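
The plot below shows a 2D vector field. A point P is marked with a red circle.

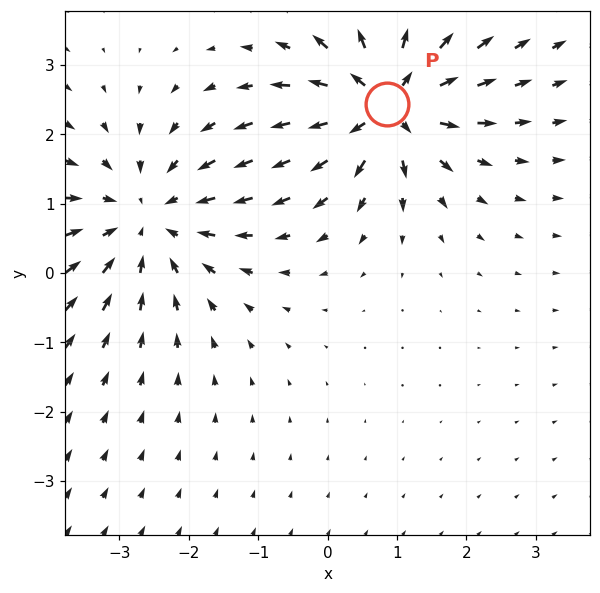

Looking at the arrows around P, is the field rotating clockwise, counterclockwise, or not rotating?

Near P at (0.9, 2.4) the arrows show no circulation. The curl there is ≈0.

not rotating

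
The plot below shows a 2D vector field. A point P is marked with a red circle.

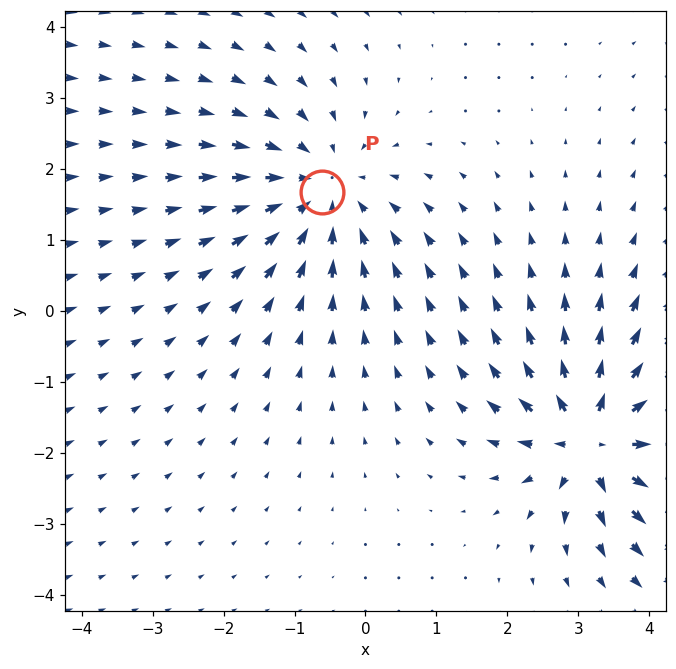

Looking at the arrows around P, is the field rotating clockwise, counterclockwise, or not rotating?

Near P at (-0.6, 1.7) the arrows show no circulation. The curl there is ≈0.

not rotating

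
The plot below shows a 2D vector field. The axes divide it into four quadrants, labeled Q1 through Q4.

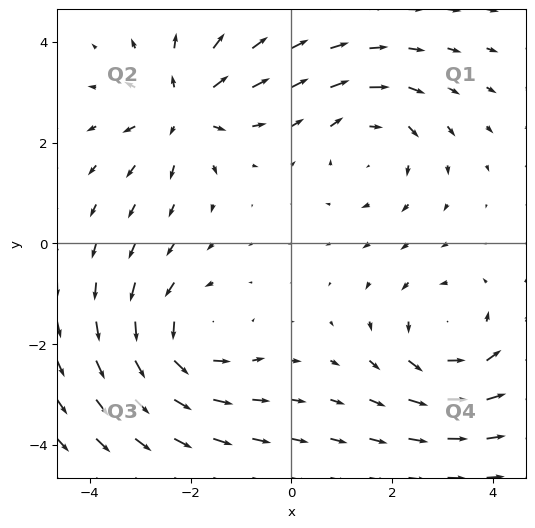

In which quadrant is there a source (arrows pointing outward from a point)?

The source sits at approximately (-2.1, 2.7), which lies in quadrant Q2. The divergence there is about +4, positive as expected for a source.

Q2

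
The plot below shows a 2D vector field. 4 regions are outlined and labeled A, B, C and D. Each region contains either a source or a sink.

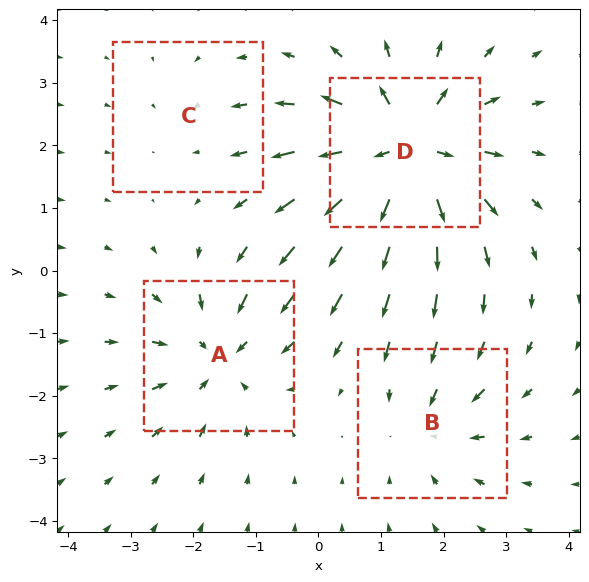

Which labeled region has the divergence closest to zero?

C

Divergence at each region's feature centre — A: about -5, B: about -4, C: about -2, D: about +8. Region C is closest to zero.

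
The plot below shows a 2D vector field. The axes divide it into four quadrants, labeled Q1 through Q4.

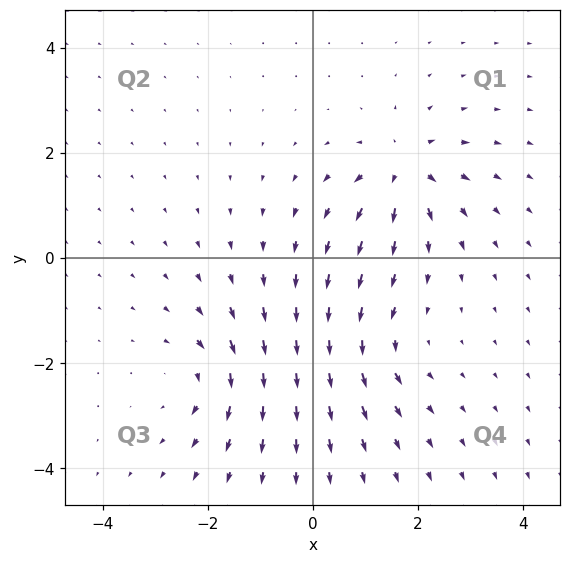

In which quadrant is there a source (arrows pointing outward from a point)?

Q1

The source sits at approximately (1.7, 1.7), which lies in quadrant Q1. The divergence there is about +6, positive as expected for a source.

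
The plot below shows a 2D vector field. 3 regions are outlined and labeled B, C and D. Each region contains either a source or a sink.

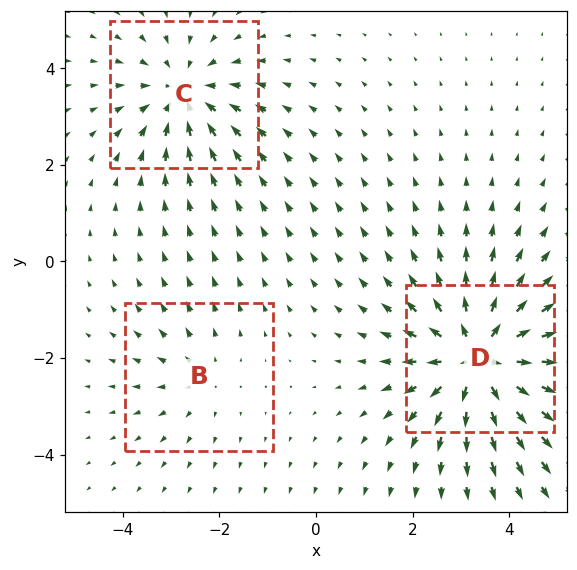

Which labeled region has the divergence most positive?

D

Divergence at each region's feature centre — B: about +2, C: about -3, D: about +5. Region D is most positive.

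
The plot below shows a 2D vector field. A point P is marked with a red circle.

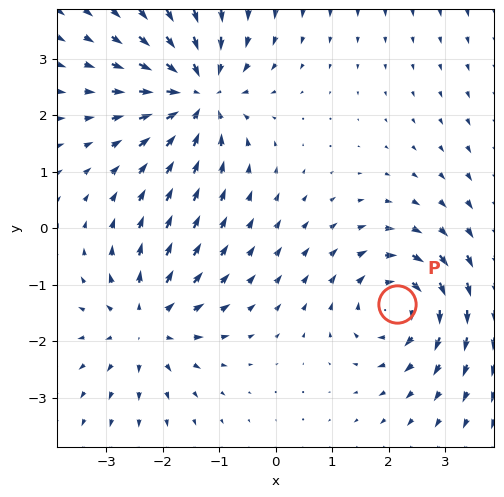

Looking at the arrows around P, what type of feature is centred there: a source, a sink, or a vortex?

At P (2.1, -1.3) the arrows circulate clockwise. Divergence ≈0, curl about -4 — near-zero divergence with nonzero curl is a vortex.

vortex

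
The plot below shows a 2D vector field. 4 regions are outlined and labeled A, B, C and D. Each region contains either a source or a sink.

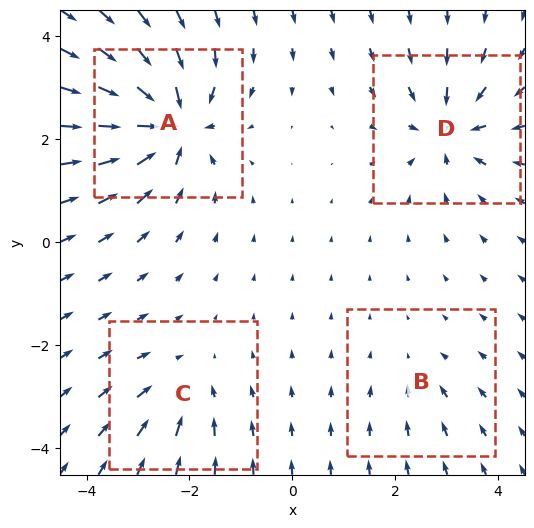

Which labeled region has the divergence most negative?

A

Divergence at each region's feature centre — A: about -9, B: about -2, C: about -4, D: about -6. Region A is most negative.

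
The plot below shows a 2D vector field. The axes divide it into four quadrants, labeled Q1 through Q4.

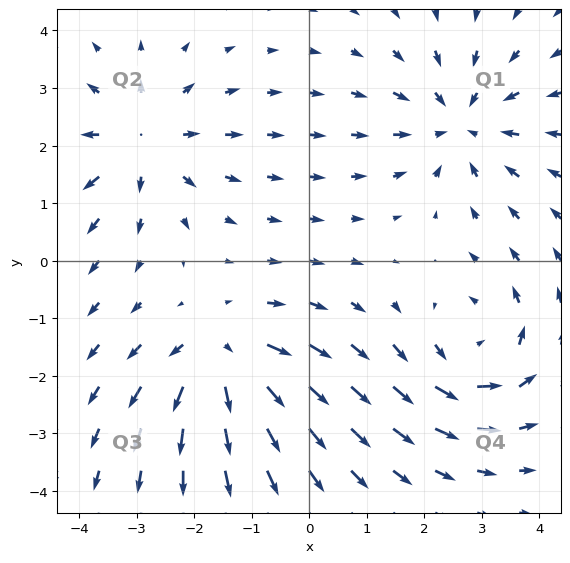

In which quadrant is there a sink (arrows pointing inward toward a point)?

The sink sits at approximately (2.6, 2.4), which lies in quadrant Q1. The divergence there is about -4, negative as expected for a sink.

Q1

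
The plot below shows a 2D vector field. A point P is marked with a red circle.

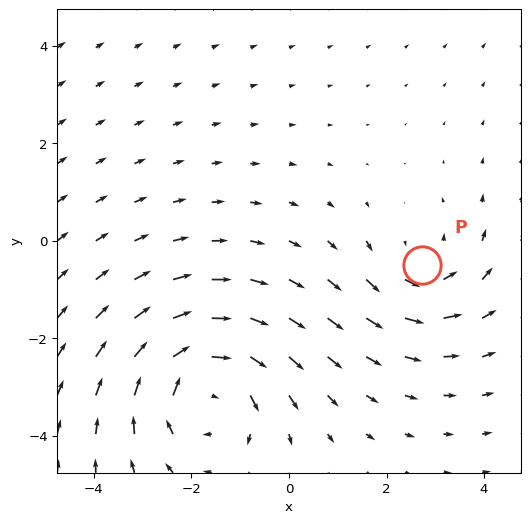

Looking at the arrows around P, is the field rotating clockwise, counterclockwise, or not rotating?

Near P at (2.7, -0.5) the arrows circulate counterclockwise. The curl (z-component) there is about +3; positive curl means counterclockwise rotation.

counterclockwise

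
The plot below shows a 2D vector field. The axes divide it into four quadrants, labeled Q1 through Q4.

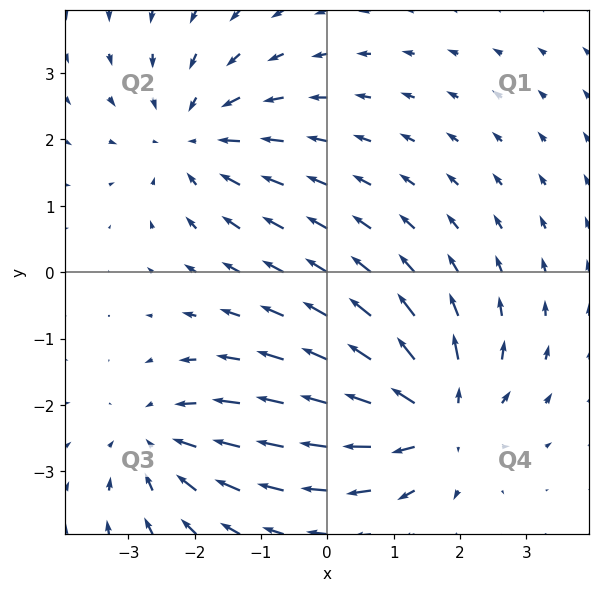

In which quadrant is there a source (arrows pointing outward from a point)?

The source sits at approximately (1.6, -2.2), which lies in quadrant Q4. The divergence there is about +6, positive as expected for a source.

Q4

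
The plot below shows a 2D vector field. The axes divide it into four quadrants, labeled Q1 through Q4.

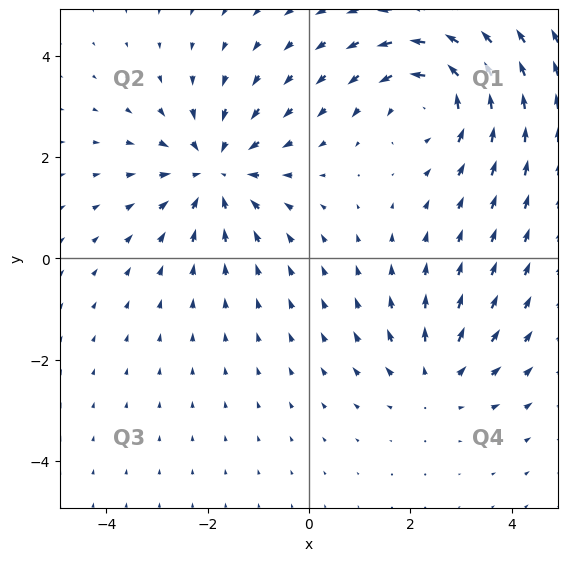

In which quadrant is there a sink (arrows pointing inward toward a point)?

Q2

The sink sits at approximately (-1.8, 1.7), which lies in quadrant Q2. The divergence there is about -4, negative as expected for a sink.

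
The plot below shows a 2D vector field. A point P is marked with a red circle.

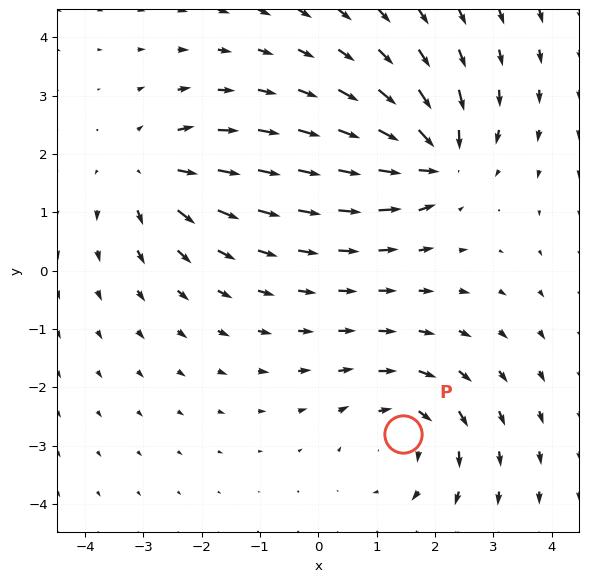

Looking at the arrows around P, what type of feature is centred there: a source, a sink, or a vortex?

vortex

At P (1.4, -2.8) the arrows circulate clockwise. Divergence ≈0, curl about -3 — near-zero divergence with nonzero curl is a vortex.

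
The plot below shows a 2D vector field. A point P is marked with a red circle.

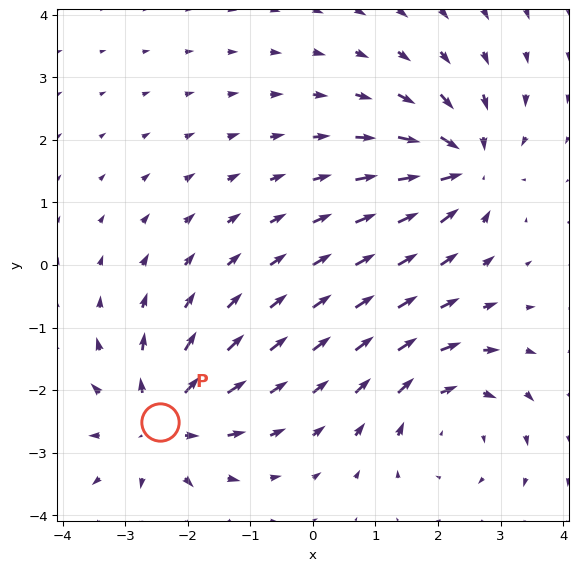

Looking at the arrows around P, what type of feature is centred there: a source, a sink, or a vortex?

At P (-2.4, -2.5) the arrows spread outward. Divergence about +6, curl ≈0 — positive divergence with near-zero curl is a source.

source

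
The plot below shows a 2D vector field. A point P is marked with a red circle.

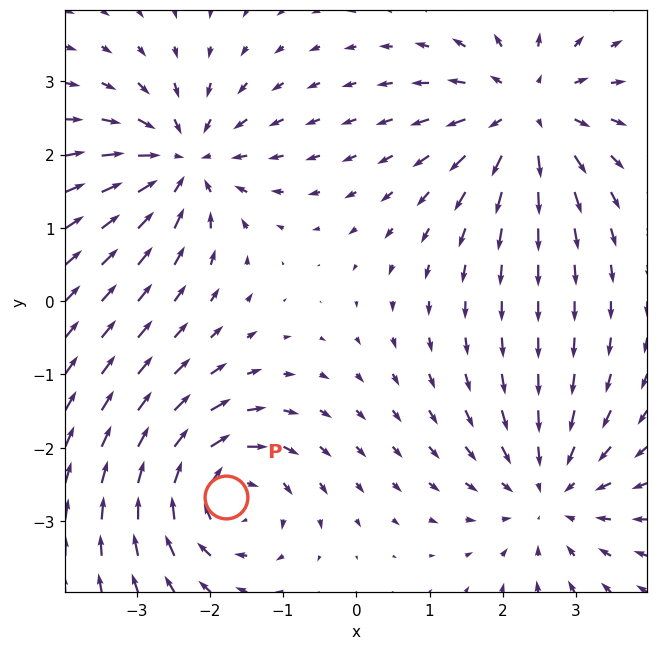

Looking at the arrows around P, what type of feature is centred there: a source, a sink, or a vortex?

At P (-1.8, -2.7) the arrows circulate clockwise. Divergence ≈0, curl about -5 — near-zero divergence with nonzero curl is a vortex.

vortex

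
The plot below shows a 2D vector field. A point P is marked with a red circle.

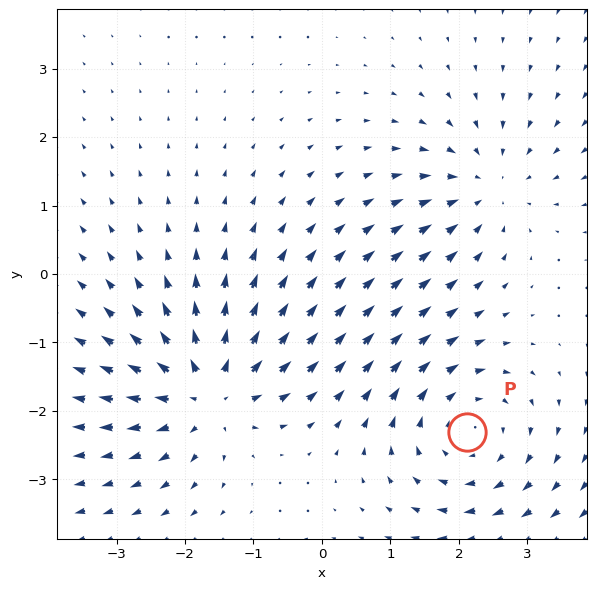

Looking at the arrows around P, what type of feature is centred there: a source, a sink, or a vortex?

At P (2.1, -2.3) the arrows circulate clockwise. Divergence ≈0, curl about -4 — near-zero divergence with nonzero curl is a vortex.

vortex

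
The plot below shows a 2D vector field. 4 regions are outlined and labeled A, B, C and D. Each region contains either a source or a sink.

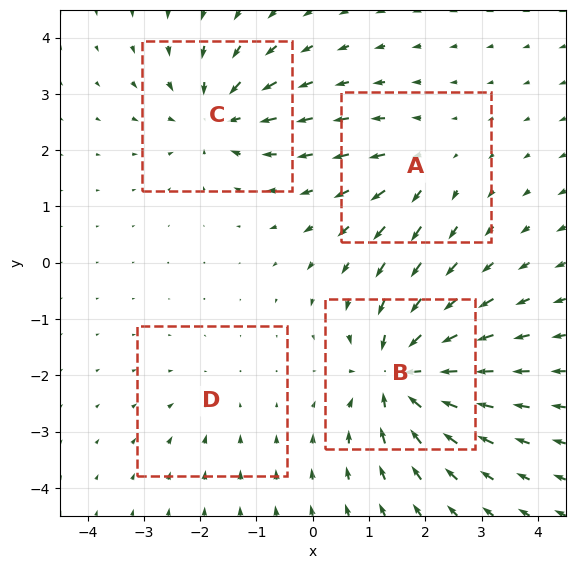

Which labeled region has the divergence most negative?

Divergence at each region's feature centre — A: about +4, B: about -8, C: about -6, D: about -2. Region B is most negative.

B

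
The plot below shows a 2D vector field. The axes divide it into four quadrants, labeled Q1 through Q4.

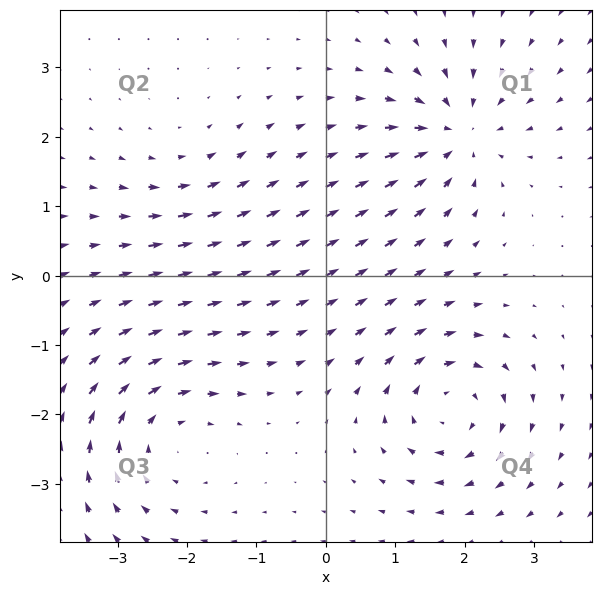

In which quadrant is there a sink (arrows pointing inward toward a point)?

Q1

The sink sits at approximately (1.9, 2.0), which lies in quadrant Q1. The divergence there is about -5, negative as expected for a sink.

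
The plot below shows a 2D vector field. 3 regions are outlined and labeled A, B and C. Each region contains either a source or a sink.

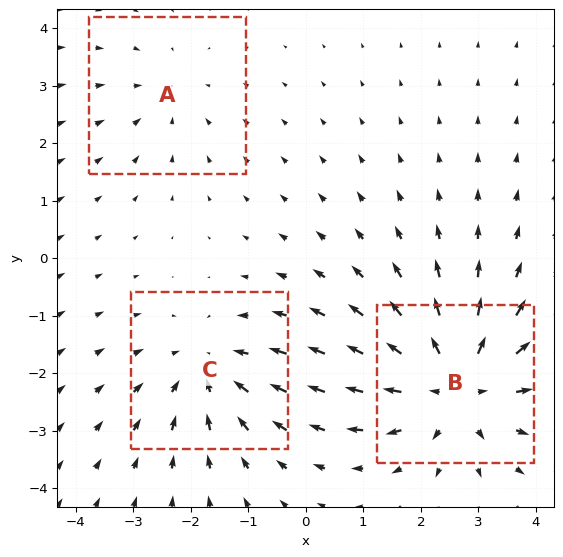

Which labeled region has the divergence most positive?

Divergence at each region's feature centre — A: about -2, B: about +4, C: about -3. Region B is most positive.

B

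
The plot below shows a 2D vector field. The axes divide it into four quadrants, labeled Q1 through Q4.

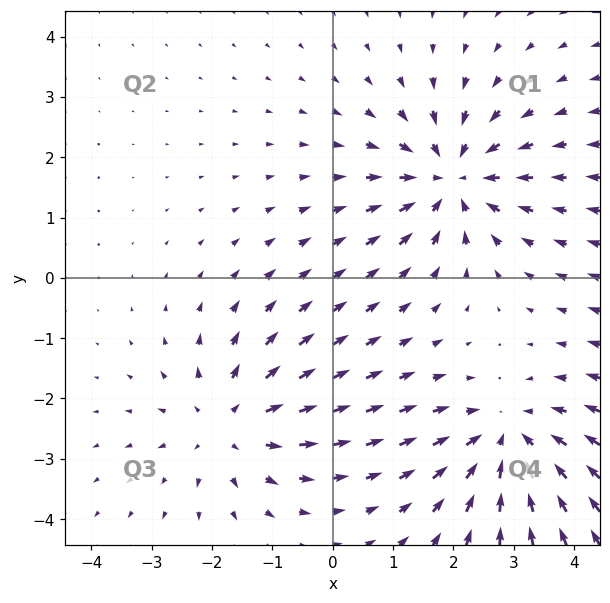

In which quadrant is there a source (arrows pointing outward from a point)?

The source sits at approximately (-1.7, -2.4), which lies in quadrant Q3. The divergence there is about +3, positive as expected for a source.

Q3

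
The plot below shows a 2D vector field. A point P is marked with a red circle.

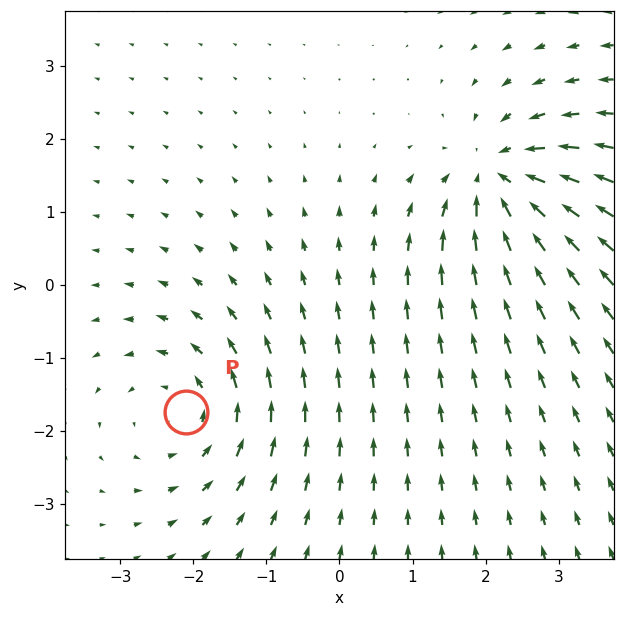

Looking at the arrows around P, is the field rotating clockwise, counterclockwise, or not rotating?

Near P at (-2.1, -1.7) the arrows circulate counterclockwise. The curl (z-component) there is about +4; positive curl means counterclockwise rotation.

counterclockwise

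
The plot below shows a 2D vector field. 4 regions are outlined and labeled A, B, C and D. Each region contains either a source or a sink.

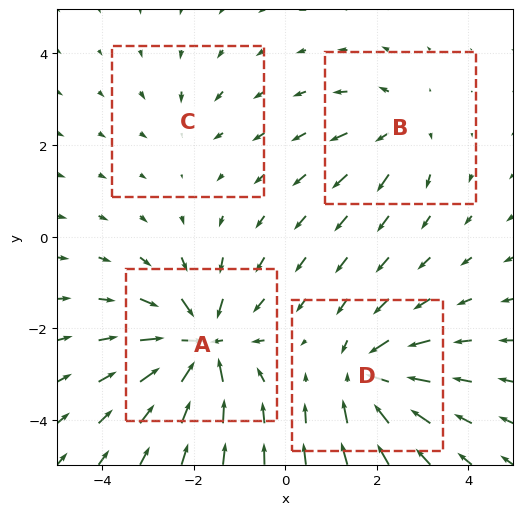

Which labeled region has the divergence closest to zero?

C

Divergence at each region's feature centre — A: about -8, B: about +4, C: about -2, D: about -6. Region C is closest to zero.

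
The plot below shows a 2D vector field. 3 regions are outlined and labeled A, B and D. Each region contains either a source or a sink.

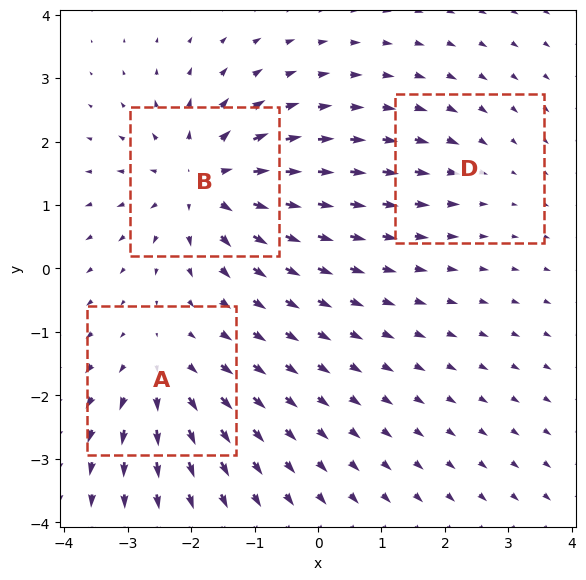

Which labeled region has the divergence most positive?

Divergence at each region's feature centre — A: about +3, B: about +5, D: about -2. Region B is most positive.

B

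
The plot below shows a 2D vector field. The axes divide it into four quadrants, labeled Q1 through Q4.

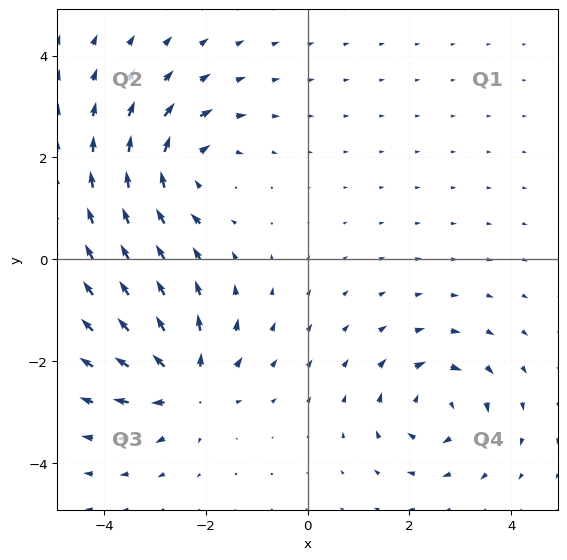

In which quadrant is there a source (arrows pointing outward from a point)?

The source sits at approximately (-2.4, -2.5), which lies in quadrant Q3. The divergence there is about +6, positive as expected for a source.

Q3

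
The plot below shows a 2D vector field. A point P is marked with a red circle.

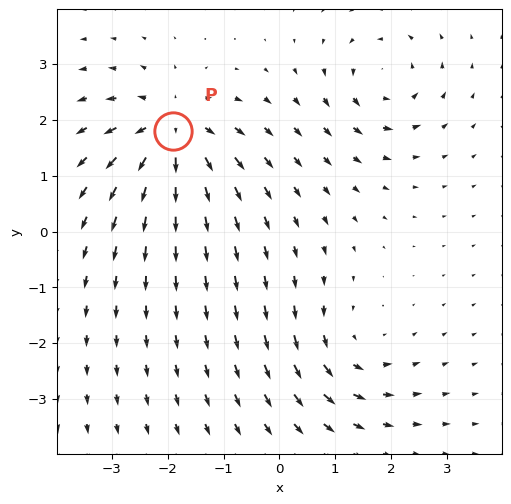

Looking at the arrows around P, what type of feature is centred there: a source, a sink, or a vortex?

source

At P (-1.9, 1.8) the arrows spread outward. Divergence about +6, curl ≈0 — positive divergence with near-zero curl is a source.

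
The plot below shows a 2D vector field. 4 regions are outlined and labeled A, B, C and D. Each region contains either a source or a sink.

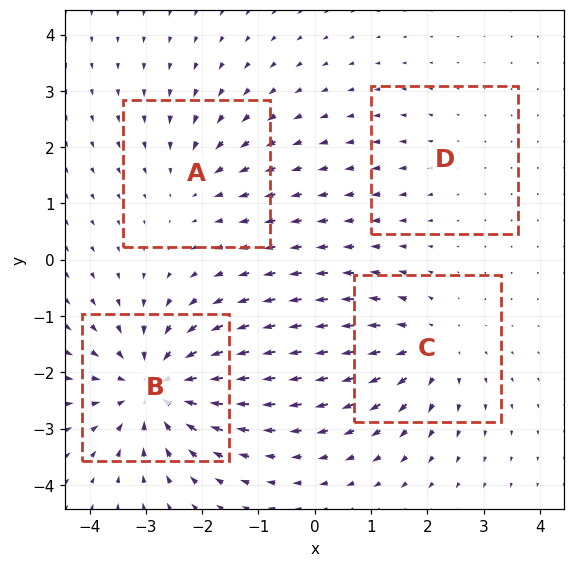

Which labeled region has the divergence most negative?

B

Divergence at each region's feature centre — A: about -3, B: about -7, C: about +5, D: about +2. Region B is most negative.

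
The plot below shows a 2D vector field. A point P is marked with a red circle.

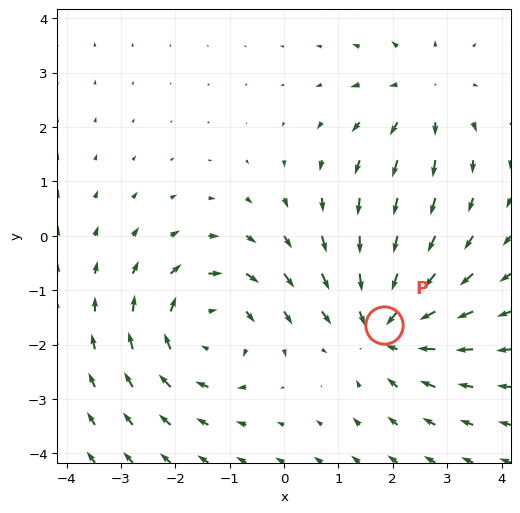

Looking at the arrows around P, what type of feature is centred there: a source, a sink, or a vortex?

At P (1.8, -1.6) the arrows converge inward. Divergence about -4, curl ≈0 — negative divergence with near-zero curl is a sink.

sink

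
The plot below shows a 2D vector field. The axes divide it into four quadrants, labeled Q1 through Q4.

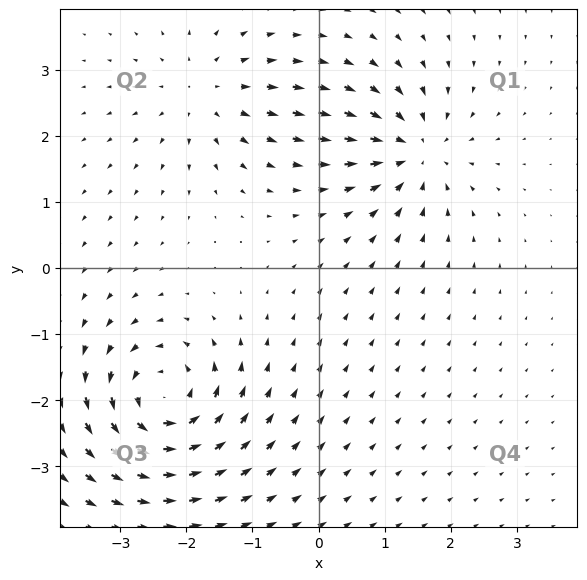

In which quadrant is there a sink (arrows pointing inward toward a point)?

Q1

The sink sits at approximately (1.5, 1.8), which lies in quadrant Q1. The divergence there is about -5, negative as expected for a sink.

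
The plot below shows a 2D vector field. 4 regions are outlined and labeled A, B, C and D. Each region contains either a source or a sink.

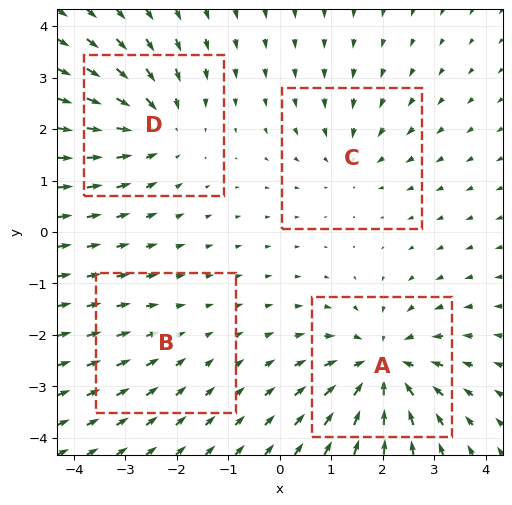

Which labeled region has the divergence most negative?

Divergence at each region's feature centre — A: about -7, B: about -2, C: about -3, D: about -5. Region A is most negative.

A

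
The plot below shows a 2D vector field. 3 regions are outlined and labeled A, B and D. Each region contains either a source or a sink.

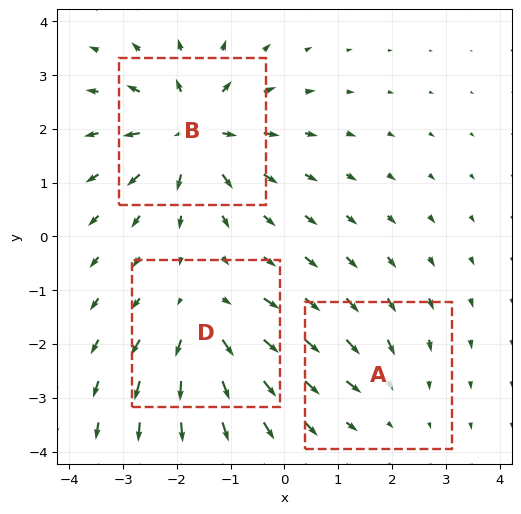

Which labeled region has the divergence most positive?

B

Divergence at each region's feature centre — A: about -2, B: about +5, D: about +4. Region B is most positive.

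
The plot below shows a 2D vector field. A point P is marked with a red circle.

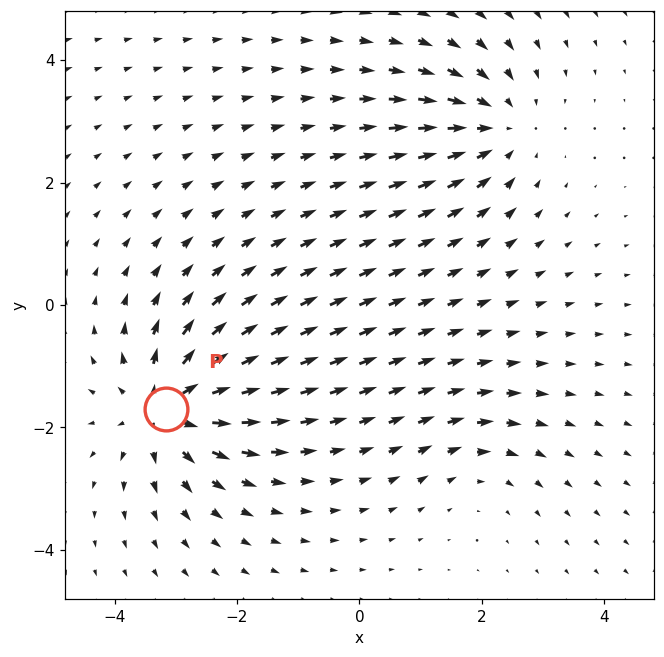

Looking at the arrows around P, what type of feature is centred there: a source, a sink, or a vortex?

source

At P (-3.2, -1.7) the arrows spread outward. Divergence about +6, curl ≈0 — positive divergence with near-zero curl is a source.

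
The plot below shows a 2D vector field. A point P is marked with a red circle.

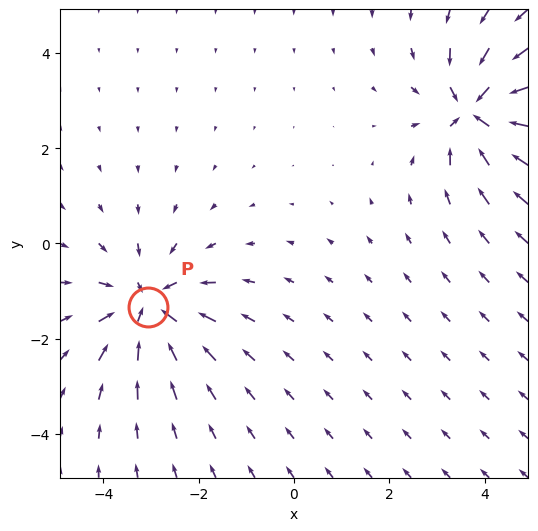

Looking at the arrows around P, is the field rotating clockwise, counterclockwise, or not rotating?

Near P at (-3.1, -1.3) the arrows show no circulation. The curl there is ≈0.

not rotating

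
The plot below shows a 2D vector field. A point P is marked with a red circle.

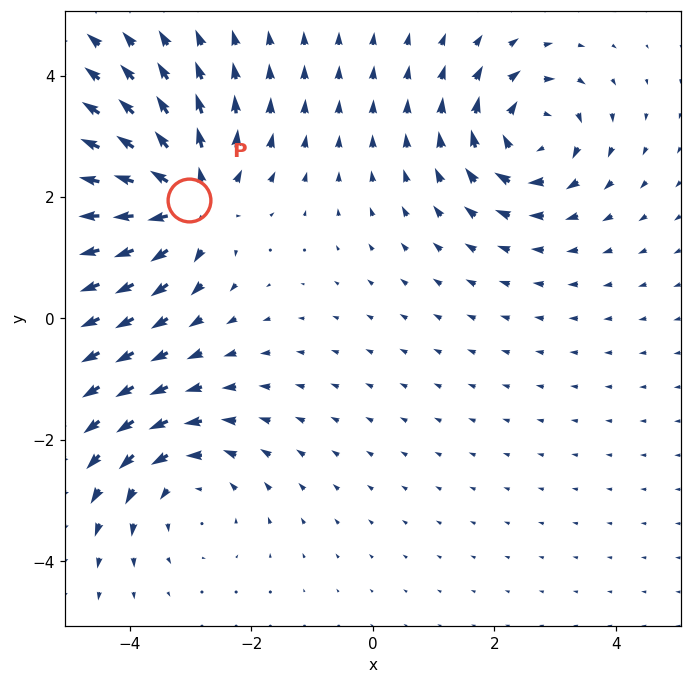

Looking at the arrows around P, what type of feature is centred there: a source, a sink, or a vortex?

At P (-3.0, 2.0) the arrows spread outward. Divergence about +5, curl ≈0 — positive divergence with near-zero curl is a source.

source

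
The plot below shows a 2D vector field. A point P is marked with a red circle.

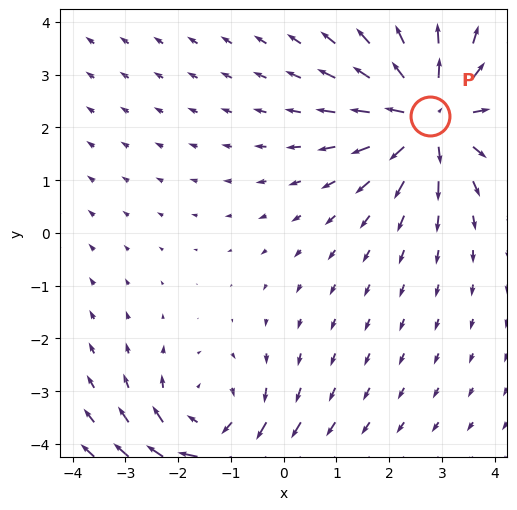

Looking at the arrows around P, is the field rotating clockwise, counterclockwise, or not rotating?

Near P at (2.8, 2.2) the arrows show no circulation. The curl there is ≈0.

not rotating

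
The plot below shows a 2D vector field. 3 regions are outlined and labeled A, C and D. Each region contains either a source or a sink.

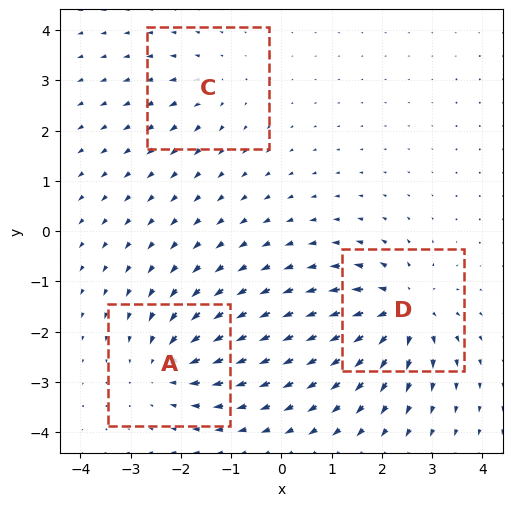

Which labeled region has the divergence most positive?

D

Divergence at each region's feature centre — A: about -4, C: about +2, D: about +6. Region D is most positive.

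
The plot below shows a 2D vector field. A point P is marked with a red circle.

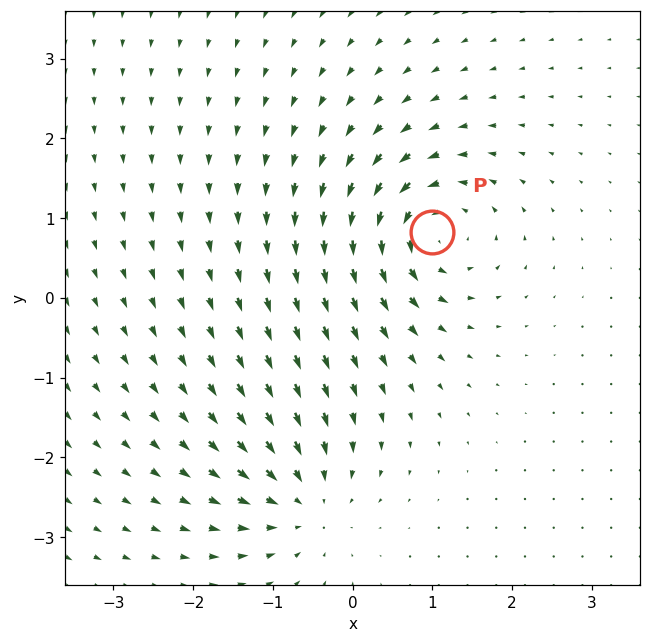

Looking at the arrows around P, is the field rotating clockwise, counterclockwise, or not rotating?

counterclockwise

Near P at (1.0, 0.8) the arrows circulate counterclockwise. The curl (z-component) there is about +7; positive curl means counterclockwise rotation.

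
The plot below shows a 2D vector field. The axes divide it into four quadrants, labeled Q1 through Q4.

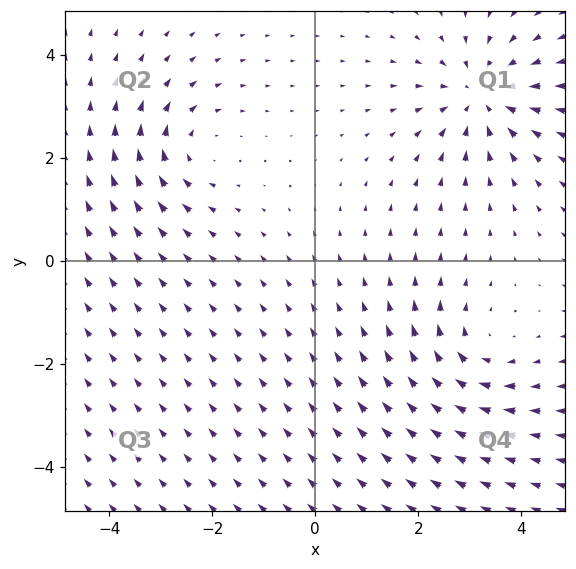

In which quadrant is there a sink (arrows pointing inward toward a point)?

Q1

The sink sits at approximately (3.2, 3.2), which lies in quadrant Q1. The divergence there is about -4, negative as expected for a sink.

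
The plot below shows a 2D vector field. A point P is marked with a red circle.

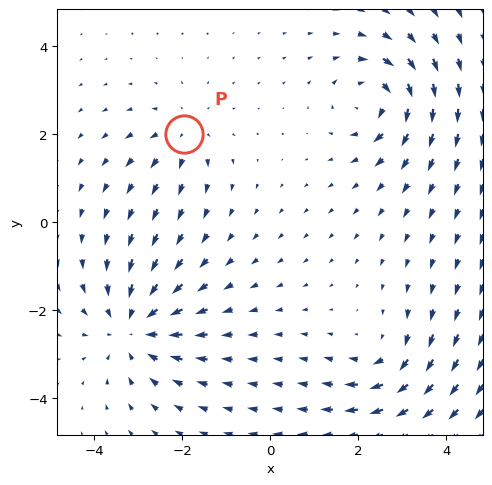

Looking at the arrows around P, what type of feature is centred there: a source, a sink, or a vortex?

At P (-2.0, 2.0) the arrows spread outward. Divergence about +3, curl ≈0 — positive divergence with near-zero curl is a source.

source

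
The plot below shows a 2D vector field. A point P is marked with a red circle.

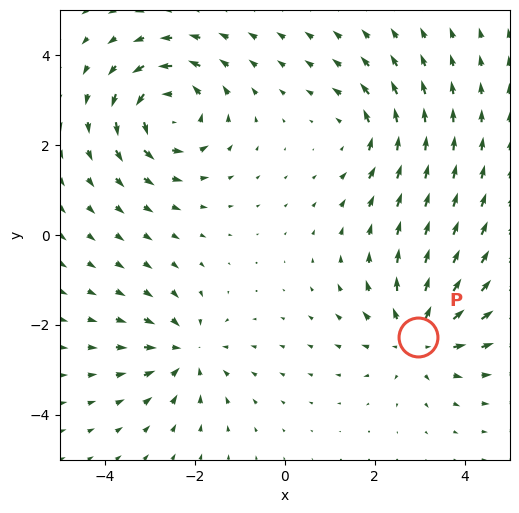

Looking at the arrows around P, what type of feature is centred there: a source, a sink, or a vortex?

source

At P (3.0, -2.3) the arrows spread outward. Divergence about +4, curl ≈0 — positive divergence with near-zero curl is a source.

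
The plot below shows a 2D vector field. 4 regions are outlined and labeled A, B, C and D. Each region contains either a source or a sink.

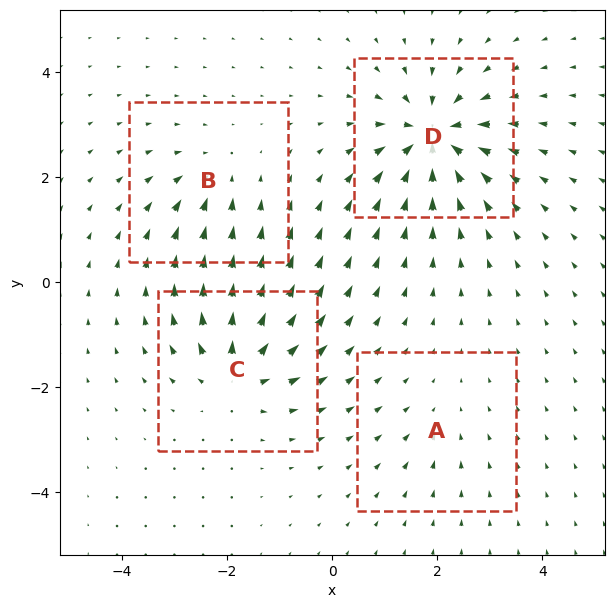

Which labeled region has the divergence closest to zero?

A

Divergence at each region's feature centre — A: about -2, B: about -4, C: about +7, D: about -9. Region A is closest to zero.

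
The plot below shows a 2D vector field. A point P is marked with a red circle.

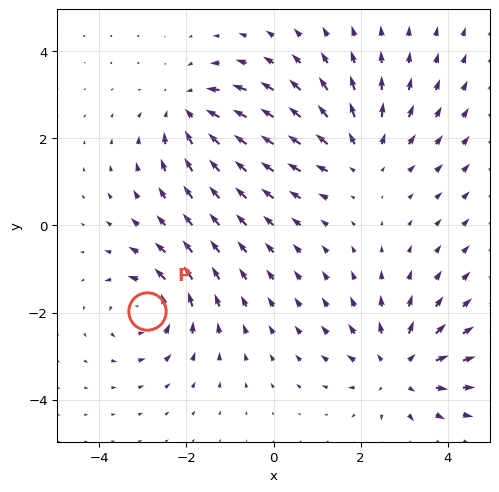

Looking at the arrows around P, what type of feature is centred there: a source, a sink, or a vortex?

At P (-2.9, -2.0) the arrows circulate counterclockwise. Divergence ≈0, curl about +4 — near-zero divergence with nonzero curl is a vortex.

vortex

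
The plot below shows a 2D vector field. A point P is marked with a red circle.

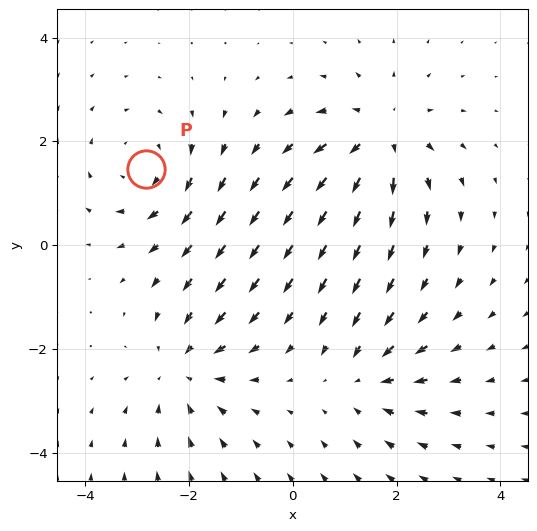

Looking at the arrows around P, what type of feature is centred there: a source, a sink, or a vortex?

At P (-2.8, 1.5) the arrows circulate clockwise. Divergence ≈0, curl about -4 — near-zero divergence with nonzero curl is a vortex.

vortex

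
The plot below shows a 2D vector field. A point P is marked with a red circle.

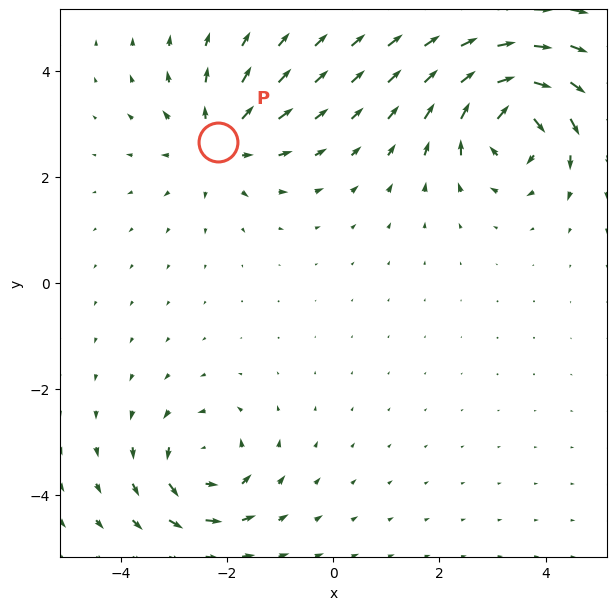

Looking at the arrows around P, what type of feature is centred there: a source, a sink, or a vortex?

source

At P (-2.2, 2.7) the arrows spread outward. Divergence about +3, curl ≈0 — positive divergence with near-zero curl is a source.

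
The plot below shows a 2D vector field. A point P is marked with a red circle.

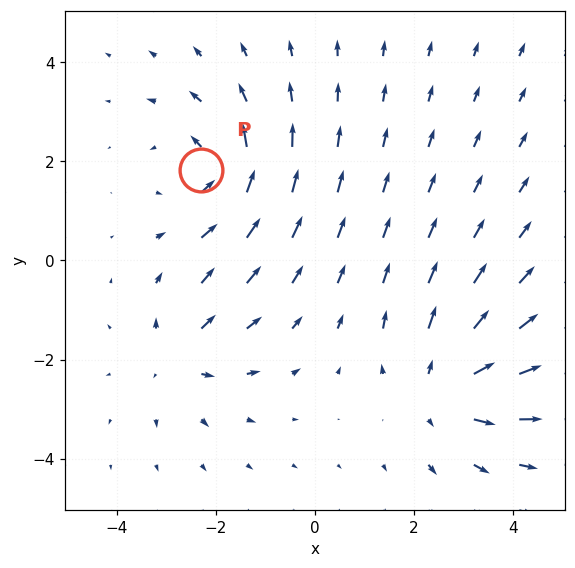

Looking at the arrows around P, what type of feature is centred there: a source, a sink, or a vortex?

vortex

At P (-2.3, 1.8) the arrows circulate counterclockwise. Divergence ≈0, curl about +5 — near-zero divergence with nonzero curl is a vortex.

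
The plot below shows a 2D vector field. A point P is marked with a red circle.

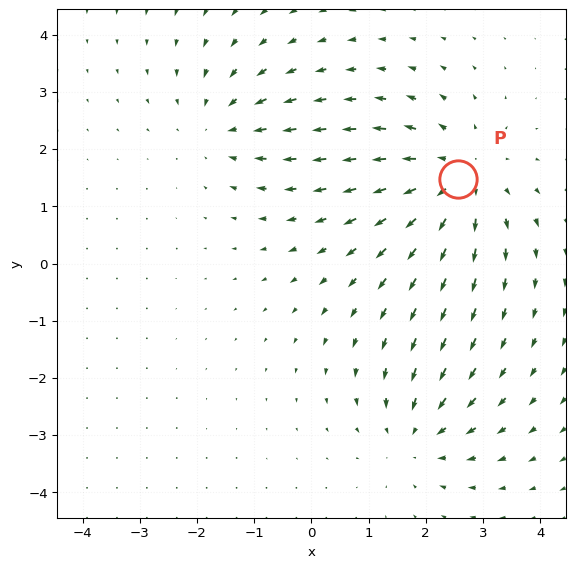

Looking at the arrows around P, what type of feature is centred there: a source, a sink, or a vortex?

source

At P (2.6, 1.5) the arrows spread outward. Divergence about +3, curl ≈0 — positive divergence with near-zero curl is a source.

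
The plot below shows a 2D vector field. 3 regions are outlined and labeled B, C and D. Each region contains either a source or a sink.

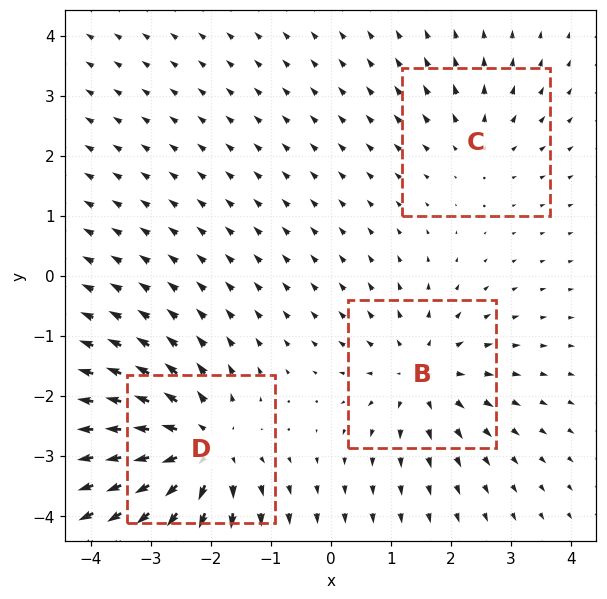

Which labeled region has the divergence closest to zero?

Divergence at each region's feature centre — B: about +3, C: about +2, D: about +5. Region C is closest to zero.

C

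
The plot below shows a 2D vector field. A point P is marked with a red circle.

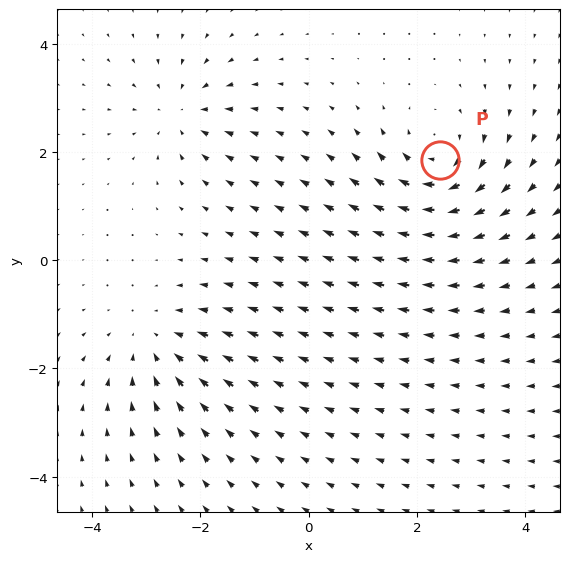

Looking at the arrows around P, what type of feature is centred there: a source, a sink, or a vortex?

vortex

At P (2.4, 1.9) the arrows circulate clockwise. Divergence ≈0, curl about -5 — near-zero divergence with nonzero curl is a vortex.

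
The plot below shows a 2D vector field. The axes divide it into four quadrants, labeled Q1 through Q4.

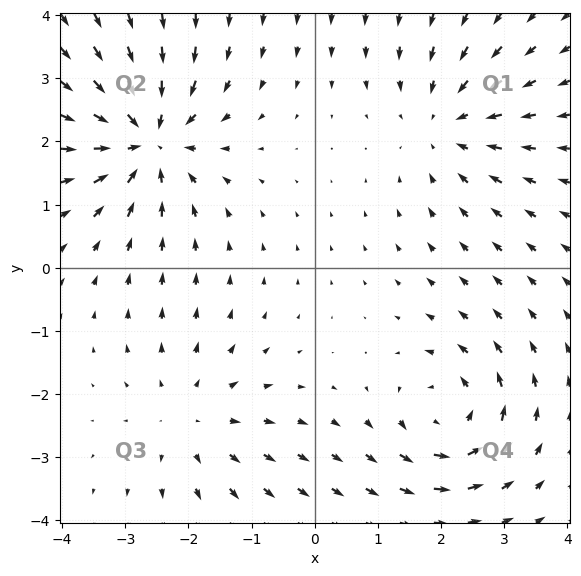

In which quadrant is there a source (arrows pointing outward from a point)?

The source sits at approximately (-2.0, -2.4), which lies in quadrant Q3. The divergence there is about +2, positive as expected for a source.

Q3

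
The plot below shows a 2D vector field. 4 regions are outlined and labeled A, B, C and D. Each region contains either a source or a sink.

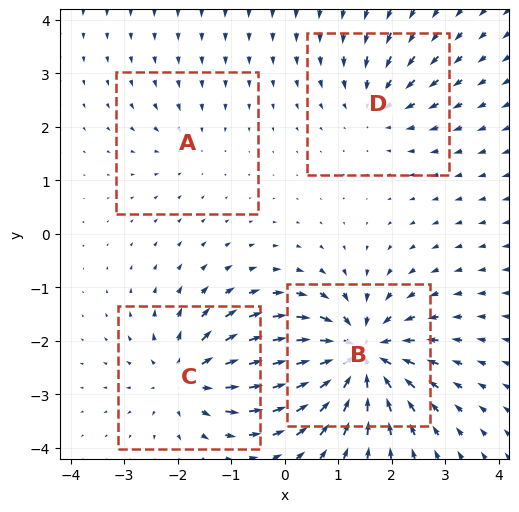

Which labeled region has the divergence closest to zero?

Divergence at each region's feature centre — A: about -2, B: about -8, C: about +6, D: about -4. Region A is closest to zero.

A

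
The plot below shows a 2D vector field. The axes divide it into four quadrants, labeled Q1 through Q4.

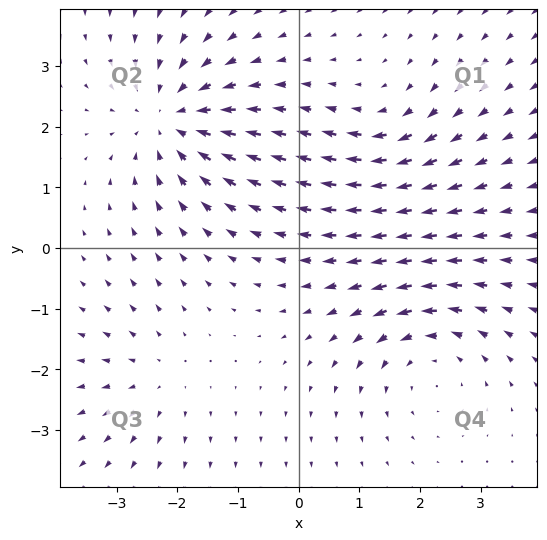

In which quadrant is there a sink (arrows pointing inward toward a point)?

The sink sits at approximately (-2.1, 2.1), which lies in quadrant Q2. The divergence there is about -5, negative as expected for a sink.

Q2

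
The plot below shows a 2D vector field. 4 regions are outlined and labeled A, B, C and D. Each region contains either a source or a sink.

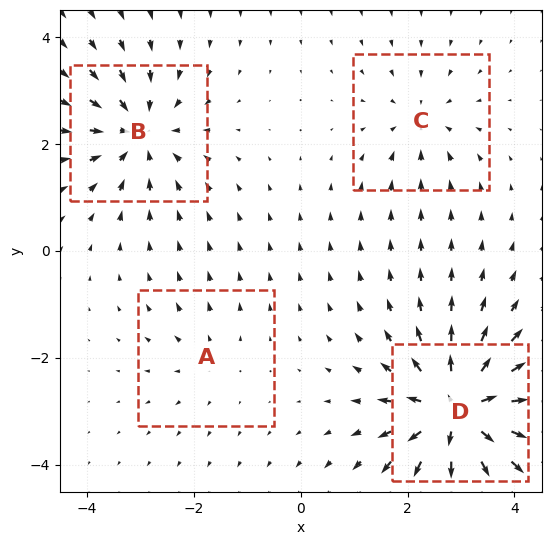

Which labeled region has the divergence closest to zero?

A

Divergence at each region's feature centre — A: about +2, B: about -5, C: about -3, D: about +8. Region A is closest to zero.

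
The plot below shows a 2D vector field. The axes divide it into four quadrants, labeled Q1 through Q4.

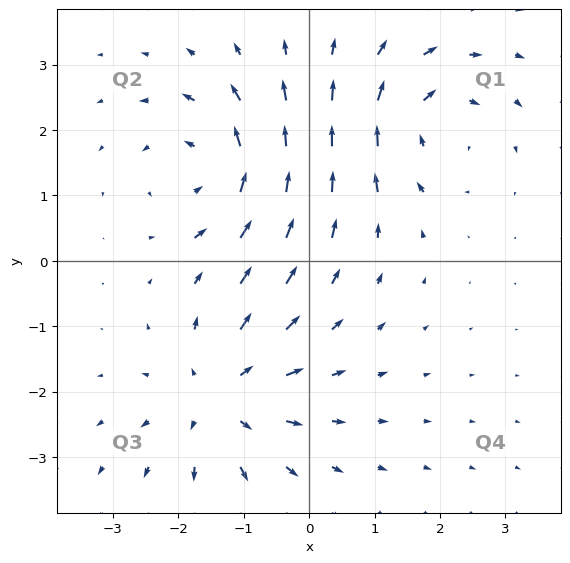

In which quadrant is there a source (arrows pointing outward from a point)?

The source sits at approximately (-1.4, -2.1), which lies in quadrant Q3. The divergence there is about +4, positive as expected for a source.

Q3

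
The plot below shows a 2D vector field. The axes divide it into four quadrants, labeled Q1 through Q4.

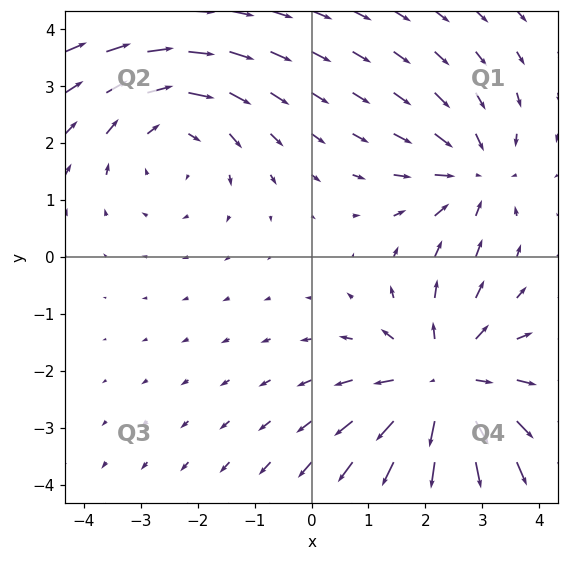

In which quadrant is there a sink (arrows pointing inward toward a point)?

Q1

The sink sits at approximately (2.9, 1.4), which lies in quadrant Q1. The divergence there is about -3, negative as expected for a sink.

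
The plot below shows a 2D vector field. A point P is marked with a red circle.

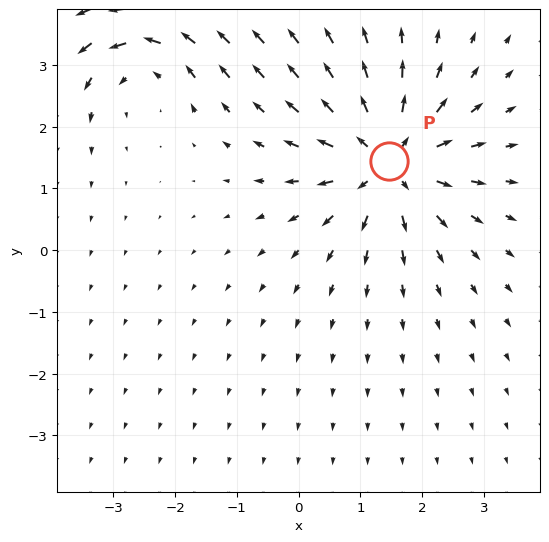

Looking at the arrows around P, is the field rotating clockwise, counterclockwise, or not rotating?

not rotating

Near P at (1.5, 1.4) the arrows show no circulation. The curl there is ≈0.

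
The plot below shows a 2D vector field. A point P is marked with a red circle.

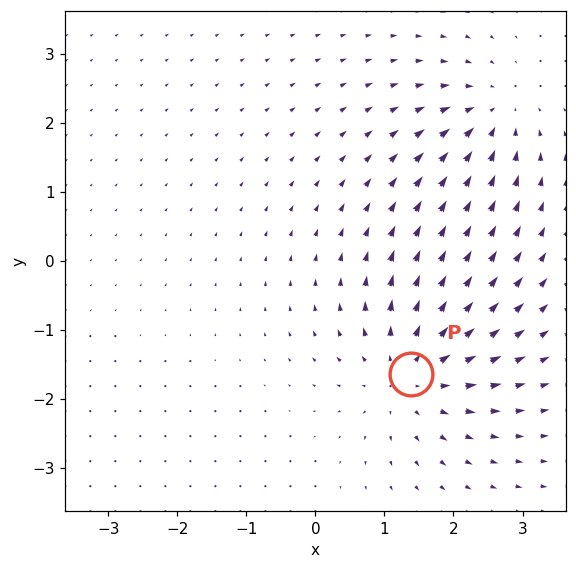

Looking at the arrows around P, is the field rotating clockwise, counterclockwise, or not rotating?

not rotating

Near P at (1.4, -1.6) the arrows show no circulation. The curl there is ≈0.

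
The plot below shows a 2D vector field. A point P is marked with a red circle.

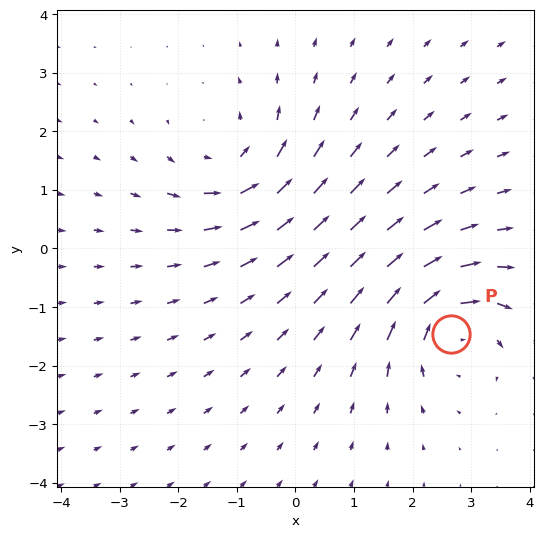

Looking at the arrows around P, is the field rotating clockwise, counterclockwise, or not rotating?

Near P at (2.7, -1.5) the arrows circulate clockwise. The curl (z-component) there is about -6; negative curl means clockwise rotation.

clockwise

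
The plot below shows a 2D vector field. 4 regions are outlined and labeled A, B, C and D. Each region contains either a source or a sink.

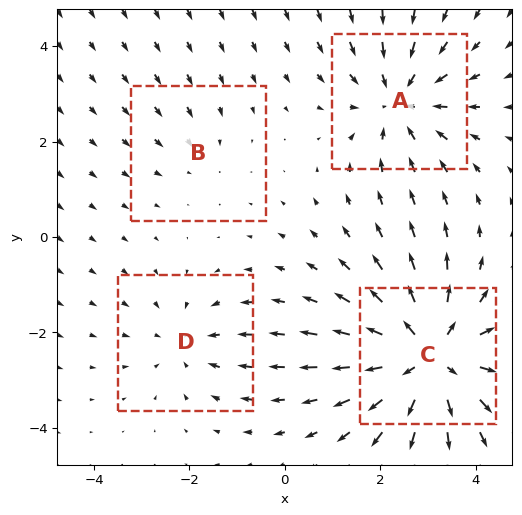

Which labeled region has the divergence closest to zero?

Divergence at each region's feature centre — A: about -4, B: about -2, C: about +6, D: about -3. Region B is closest to zero.

B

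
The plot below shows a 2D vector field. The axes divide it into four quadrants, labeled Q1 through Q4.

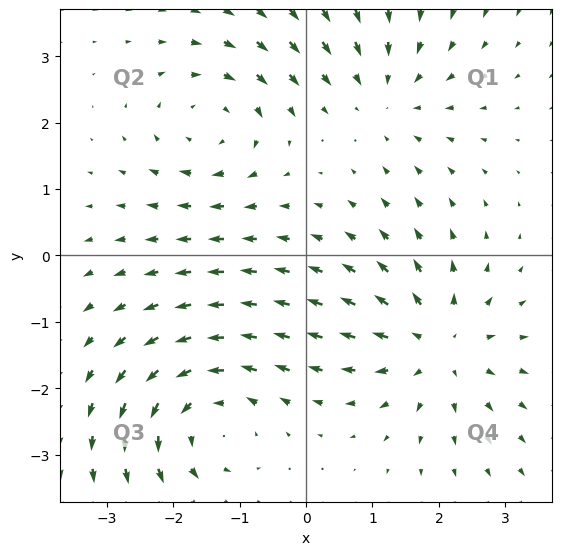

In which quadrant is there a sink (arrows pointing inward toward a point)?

Q1

The sink sits at approximately (1.2, 2.4), which lies in quadrant Q1. The divergence there is about -2, negative as expected for a sink.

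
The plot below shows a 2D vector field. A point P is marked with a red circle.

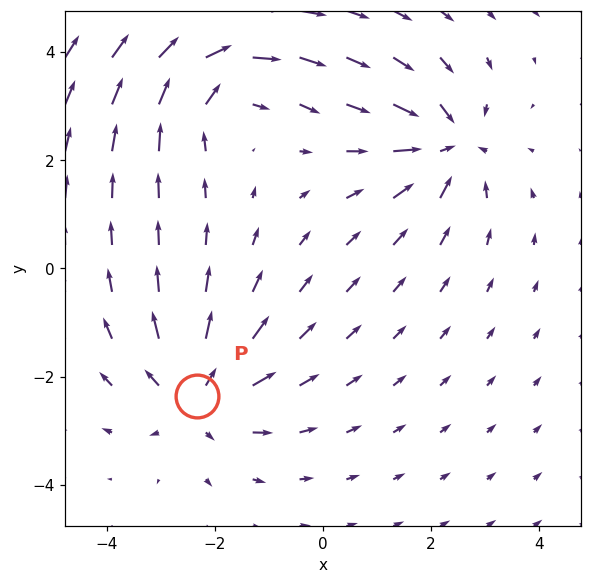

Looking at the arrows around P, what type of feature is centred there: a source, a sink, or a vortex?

source

At P (-2.3, -2.4) the arrows spread outward. Divergence about +4, curl ≈0 — positive divergence with near-zero curl is a source.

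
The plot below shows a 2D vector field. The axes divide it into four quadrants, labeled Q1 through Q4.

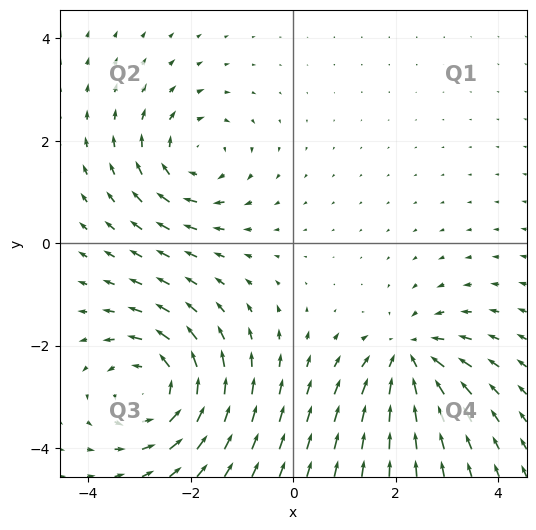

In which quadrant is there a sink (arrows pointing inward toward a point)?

Q4

The sink sits at approximately (2.3, -2.2), which lies in quadrant Q4. The divergence there is about -3, negative as expected for a sink.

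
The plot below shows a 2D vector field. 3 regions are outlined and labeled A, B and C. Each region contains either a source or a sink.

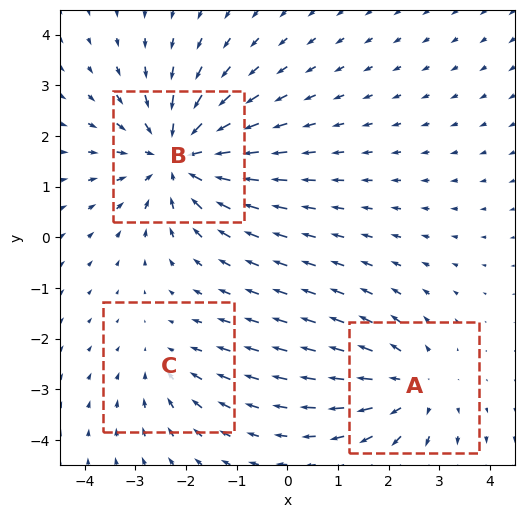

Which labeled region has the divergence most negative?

Divergence at each region's feature centre — A: about +3, B: about -4, C: about -2. Region B is most negative.

B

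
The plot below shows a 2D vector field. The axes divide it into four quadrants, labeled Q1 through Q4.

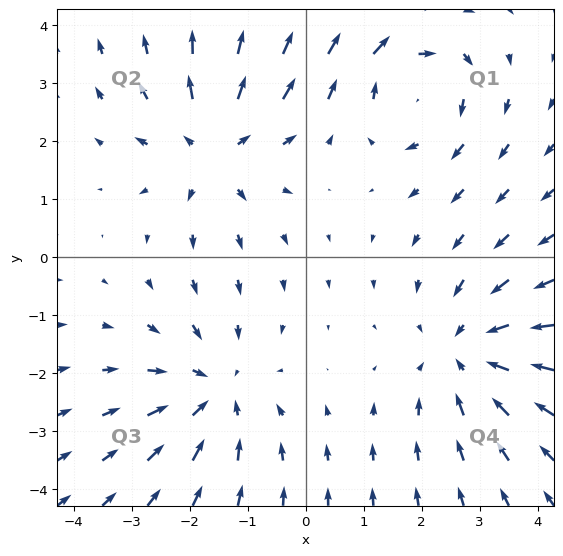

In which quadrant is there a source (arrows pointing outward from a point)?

The source sits at approximately (-1.6, 1.9), which lies in quadrant Q2. The divergence there is about +4, positive as expected for a source.

Q2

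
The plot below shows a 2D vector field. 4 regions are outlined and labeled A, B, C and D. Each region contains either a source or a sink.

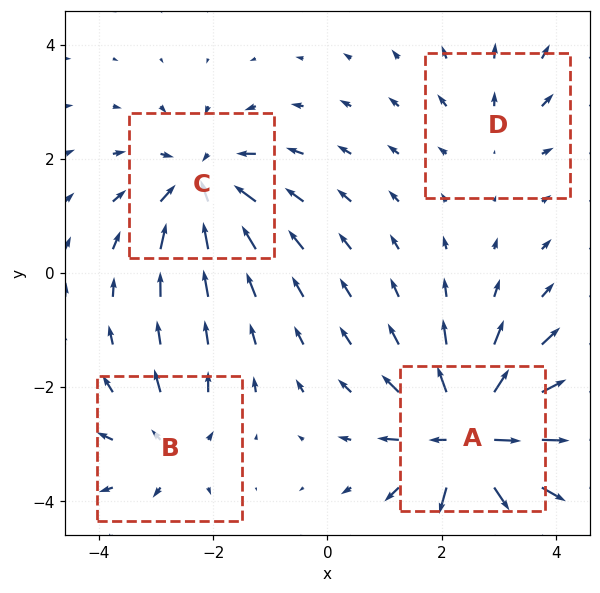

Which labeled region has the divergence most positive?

A

Divergence at each region's feature centre — A: about +7, B: about +3, C: about -5, D: about +2. Region A is most positive.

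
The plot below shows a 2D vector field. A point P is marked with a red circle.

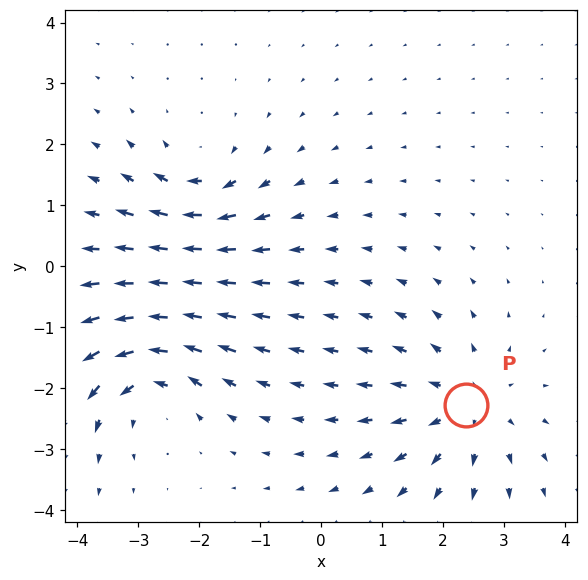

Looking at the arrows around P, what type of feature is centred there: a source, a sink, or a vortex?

source

At P (2.4, -2.3) the arrows spread outward. Divergence about +4, curl ≈0 — positive divergence with near-zero curl is a source.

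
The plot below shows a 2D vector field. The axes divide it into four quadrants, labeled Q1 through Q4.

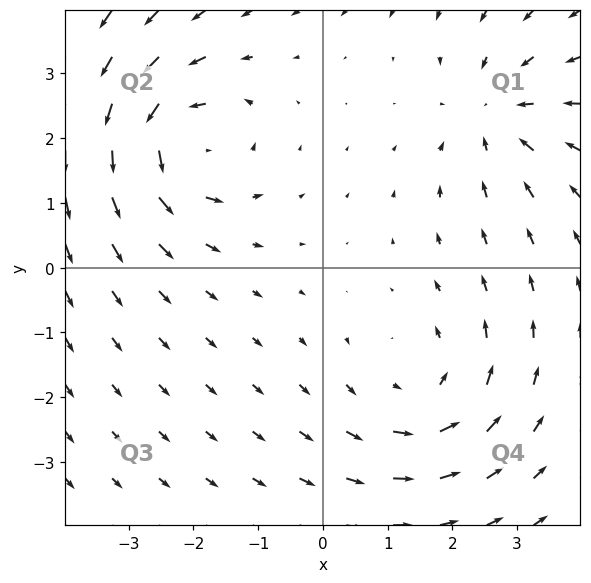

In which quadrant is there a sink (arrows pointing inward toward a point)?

The sink sits at approximately (2.7, 2.4), which lies in quadrant Q1. The divergence there is about -4, negative as expected for a sink.

Q1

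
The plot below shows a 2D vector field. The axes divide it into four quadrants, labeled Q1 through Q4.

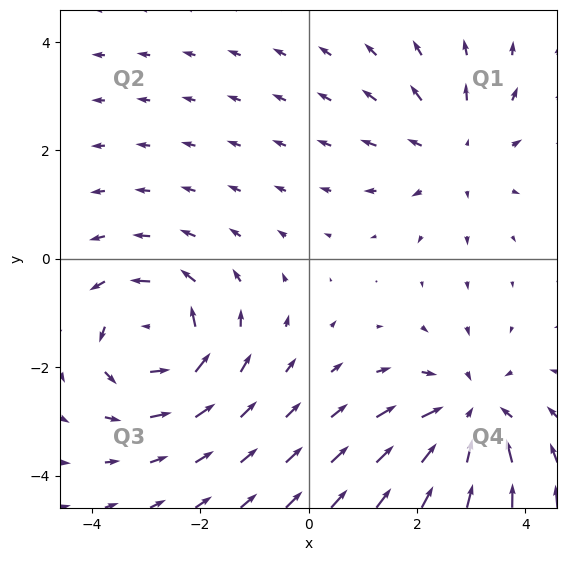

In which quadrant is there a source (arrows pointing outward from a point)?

The source sits at approximately (2.7, 2.0), which lies in quadrant Q1. The divergence there is about +2, positive as expected for a source.

Q1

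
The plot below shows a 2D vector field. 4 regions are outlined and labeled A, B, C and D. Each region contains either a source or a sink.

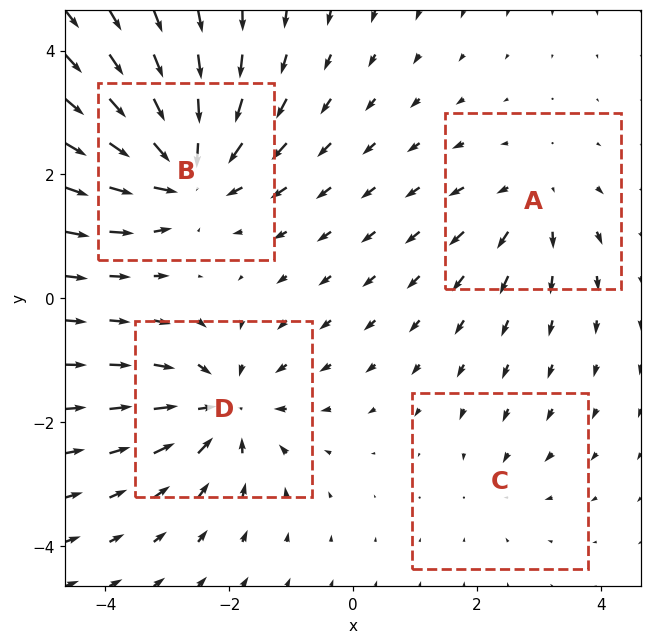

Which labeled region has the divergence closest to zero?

C

Divergence at each region's feature centre — A: about +3, B: about -7, C: about -2, D: about -5. Region C is closest to zero.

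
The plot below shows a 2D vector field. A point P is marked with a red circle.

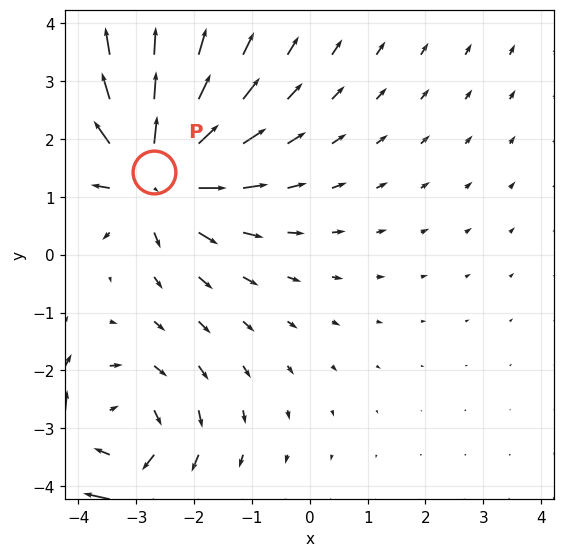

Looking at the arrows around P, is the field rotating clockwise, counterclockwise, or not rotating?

not rotating

Near P at (-2.7, 1.4) the arrows show no circulation. The curl there is ≈0.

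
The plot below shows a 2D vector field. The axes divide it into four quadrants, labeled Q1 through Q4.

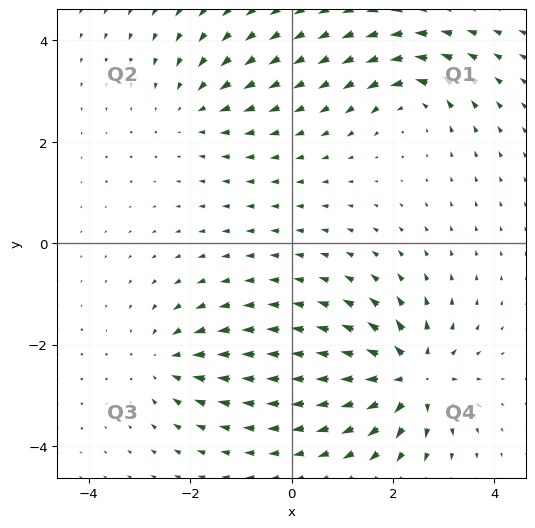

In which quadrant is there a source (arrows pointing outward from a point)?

Q4

The source sits at approximately (2.4, -2.6), which lies in quadrant Q4. The divergence there is about +7, positive as expected for a source.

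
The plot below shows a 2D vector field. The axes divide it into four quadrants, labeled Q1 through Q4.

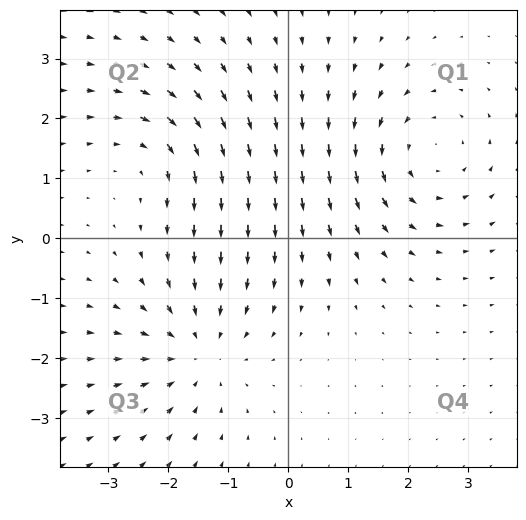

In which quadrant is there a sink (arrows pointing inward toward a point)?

The sink sits at approximately (-1.5, -1.9), which lies in quadrant Q3. The divergence there is about -3, negative as expected for a sink.

Q3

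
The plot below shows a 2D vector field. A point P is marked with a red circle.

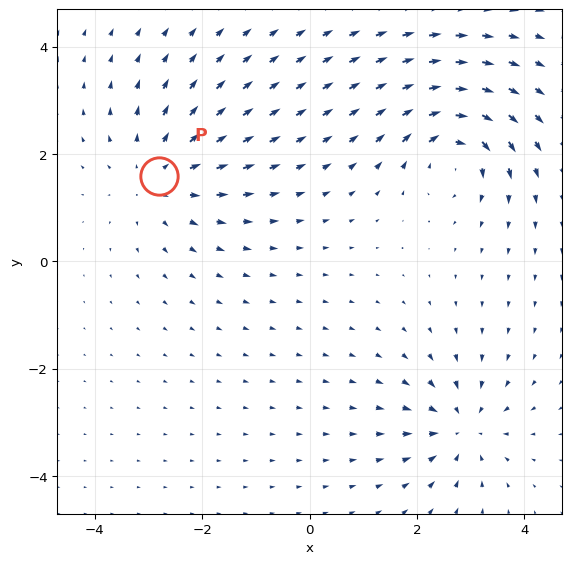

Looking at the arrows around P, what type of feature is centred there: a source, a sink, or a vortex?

source

At P (-2.8, 1.6) the arrows spread outward. Divergence about +3, curl ≈0 — positive divergence with near-zero curl is a source.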